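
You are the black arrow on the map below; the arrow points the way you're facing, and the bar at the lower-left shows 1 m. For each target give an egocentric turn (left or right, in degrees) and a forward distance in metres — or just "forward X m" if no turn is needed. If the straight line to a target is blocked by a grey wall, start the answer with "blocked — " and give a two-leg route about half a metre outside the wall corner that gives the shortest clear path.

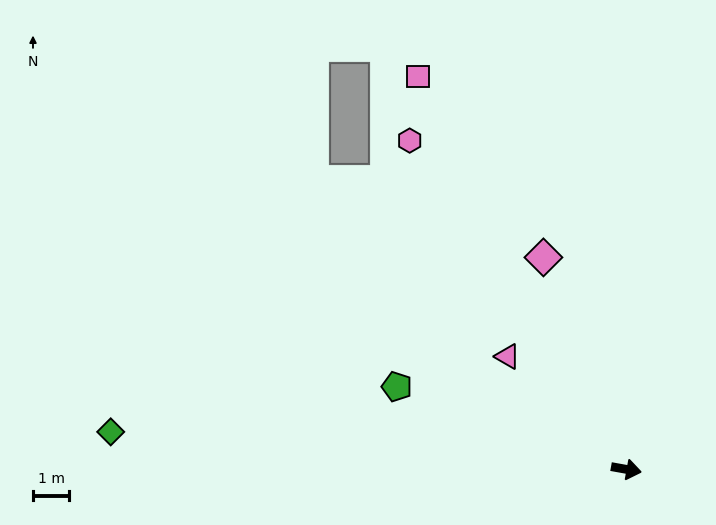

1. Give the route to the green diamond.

turn right 174°, forward 14.2 m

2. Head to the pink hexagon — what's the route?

turn left 134°, forward 10.8 m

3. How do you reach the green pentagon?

turn left 170°, forward 6.7 m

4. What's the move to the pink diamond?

turn left 122°, forward 6.3 m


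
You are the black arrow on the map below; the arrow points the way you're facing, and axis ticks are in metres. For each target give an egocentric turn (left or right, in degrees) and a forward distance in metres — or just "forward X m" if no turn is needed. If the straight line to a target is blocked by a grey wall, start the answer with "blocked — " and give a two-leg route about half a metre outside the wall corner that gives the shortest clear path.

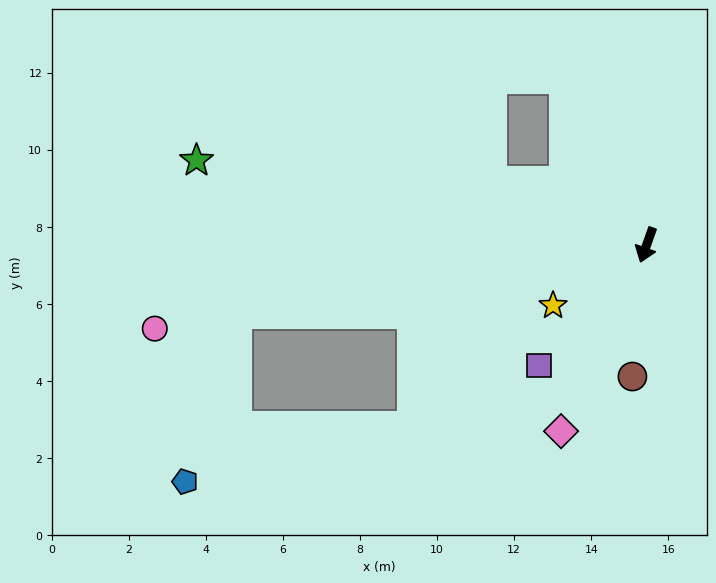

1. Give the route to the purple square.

turn right 22°, forward 4.2 m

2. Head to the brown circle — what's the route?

turn left 13°, forward 3.4 m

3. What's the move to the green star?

turn right 81°, forward 11.9 m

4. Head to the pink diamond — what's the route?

turn right 5°, forward 5.3 m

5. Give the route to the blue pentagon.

blocked — turn right 61°, forward 10.8 m, then turn left 64°, forward 4.6 m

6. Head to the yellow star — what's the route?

turn right 37°, forward 2.9 m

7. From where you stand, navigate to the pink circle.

turn right 61°, forward 12.9 m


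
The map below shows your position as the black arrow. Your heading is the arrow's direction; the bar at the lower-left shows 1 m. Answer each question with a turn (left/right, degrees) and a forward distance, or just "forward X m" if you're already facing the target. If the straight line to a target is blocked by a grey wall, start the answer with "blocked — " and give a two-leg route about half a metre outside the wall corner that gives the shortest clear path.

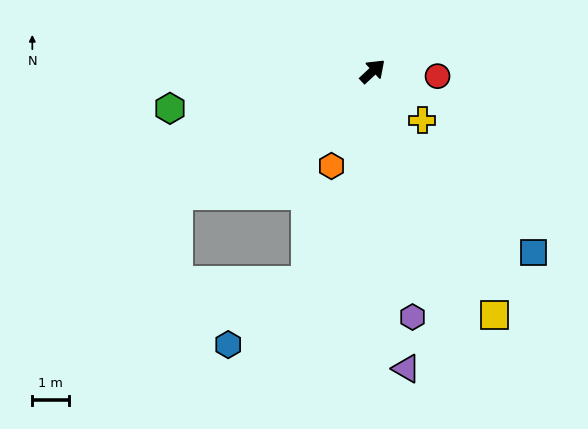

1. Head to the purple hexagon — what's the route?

turn right 124°, forward 6.8 m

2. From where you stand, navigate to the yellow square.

turn right 106°, forward 7.4 m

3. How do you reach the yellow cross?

turn right 88°, forward 1.9 m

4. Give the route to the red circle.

turn right 47°, forward 1.8 m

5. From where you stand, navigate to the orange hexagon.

turn right 156°, forward 2.8 m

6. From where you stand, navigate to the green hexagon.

turn left 148°, forward 5.6 m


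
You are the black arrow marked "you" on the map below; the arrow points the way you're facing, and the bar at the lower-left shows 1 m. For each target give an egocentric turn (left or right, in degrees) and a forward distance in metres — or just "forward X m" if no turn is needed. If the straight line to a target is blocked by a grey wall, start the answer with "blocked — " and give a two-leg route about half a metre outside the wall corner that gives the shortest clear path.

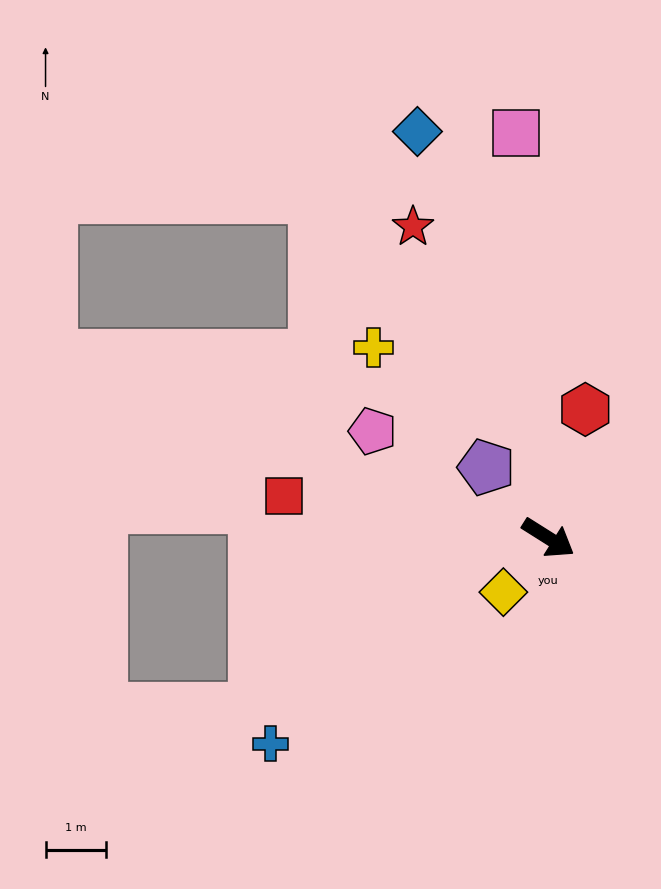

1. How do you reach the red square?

turn right 157°, forward 4.4 m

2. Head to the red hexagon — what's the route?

turn left 106°, forward 2.2 m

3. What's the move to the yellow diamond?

turn right 98°, forward 1.2 m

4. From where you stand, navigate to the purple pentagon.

turn left 164°, forward 1.5 m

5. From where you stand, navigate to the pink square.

turn left 127°, forward 6.7 m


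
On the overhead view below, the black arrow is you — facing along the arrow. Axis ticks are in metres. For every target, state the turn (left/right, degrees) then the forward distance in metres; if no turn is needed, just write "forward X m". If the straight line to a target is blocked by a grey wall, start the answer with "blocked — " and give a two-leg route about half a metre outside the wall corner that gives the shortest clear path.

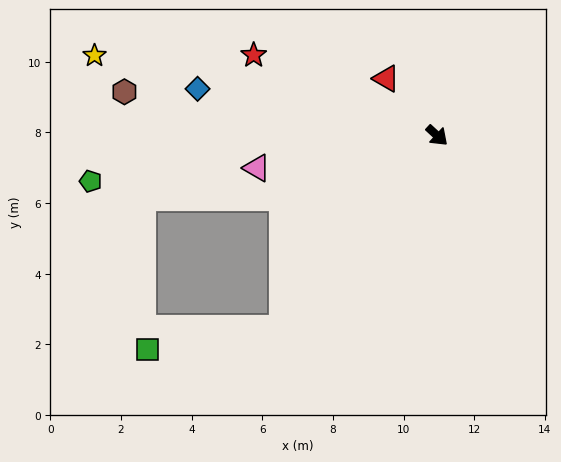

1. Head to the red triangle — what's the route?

turn left 174°, forward 2.2 m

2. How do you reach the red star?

turn right 161°, forward 5.7 m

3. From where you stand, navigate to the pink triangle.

turn right 127°, forward 5.2 m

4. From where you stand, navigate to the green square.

blocked — turn right 86°, forward 7.0 m, then turn right 43°, forward 3.9 m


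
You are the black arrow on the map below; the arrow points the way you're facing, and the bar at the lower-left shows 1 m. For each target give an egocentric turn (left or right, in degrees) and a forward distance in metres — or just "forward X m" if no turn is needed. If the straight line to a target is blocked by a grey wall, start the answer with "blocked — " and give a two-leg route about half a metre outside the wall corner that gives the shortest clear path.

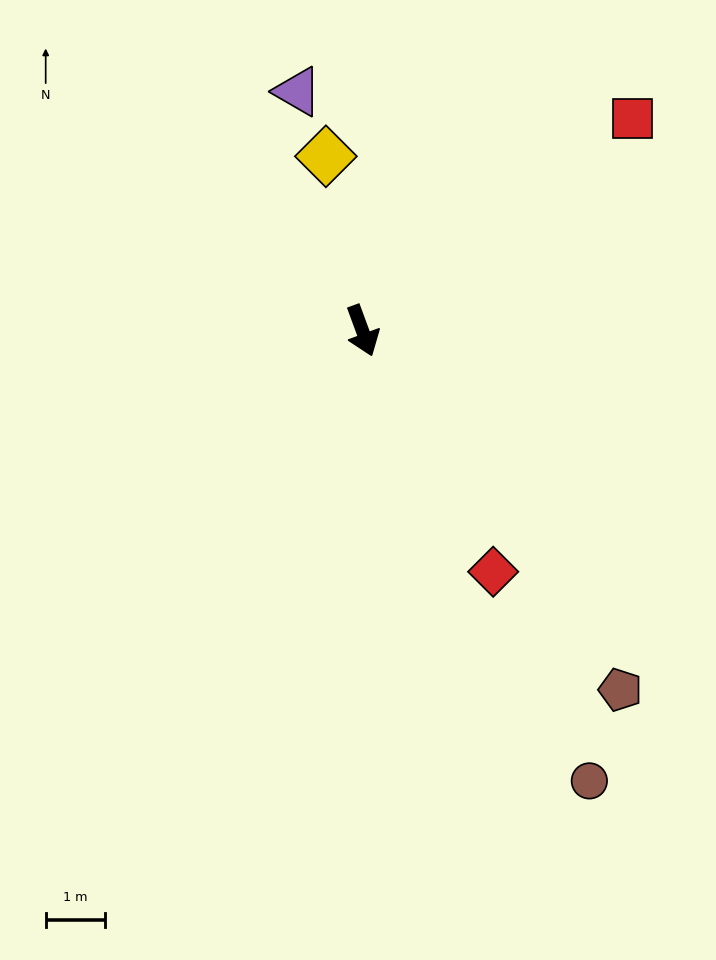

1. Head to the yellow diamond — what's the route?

turn left 172°, forward 3.0 m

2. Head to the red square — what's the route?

turn left 108°, forward 5.8 m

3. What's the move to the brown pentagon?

turn left 15°, forward 7.5 m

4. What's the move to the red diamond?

turn left 8°, forward 4.6 m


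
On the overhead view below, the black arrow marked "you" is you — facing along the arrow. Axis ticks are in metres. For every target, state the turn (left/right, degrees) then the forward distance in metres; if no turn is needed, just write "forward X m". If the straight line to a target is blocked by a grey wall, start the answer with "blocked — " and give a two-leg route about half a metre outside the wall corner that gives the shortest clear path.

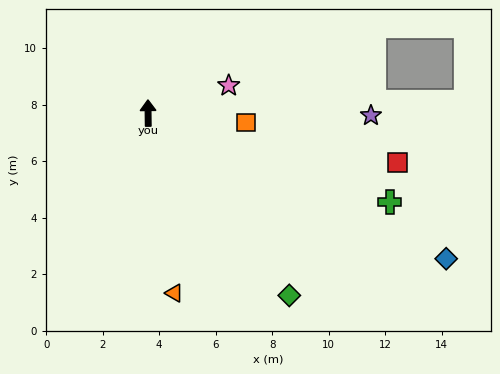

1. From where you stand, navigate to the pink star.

turn right 72°, forward 3.0 m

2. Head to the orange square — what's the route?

turn right 96°, forward 3.5 m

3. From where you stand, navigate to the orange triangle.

turn right 172°, forward 6.4 m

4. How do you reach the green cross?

turn right 111°, forward 9.1 m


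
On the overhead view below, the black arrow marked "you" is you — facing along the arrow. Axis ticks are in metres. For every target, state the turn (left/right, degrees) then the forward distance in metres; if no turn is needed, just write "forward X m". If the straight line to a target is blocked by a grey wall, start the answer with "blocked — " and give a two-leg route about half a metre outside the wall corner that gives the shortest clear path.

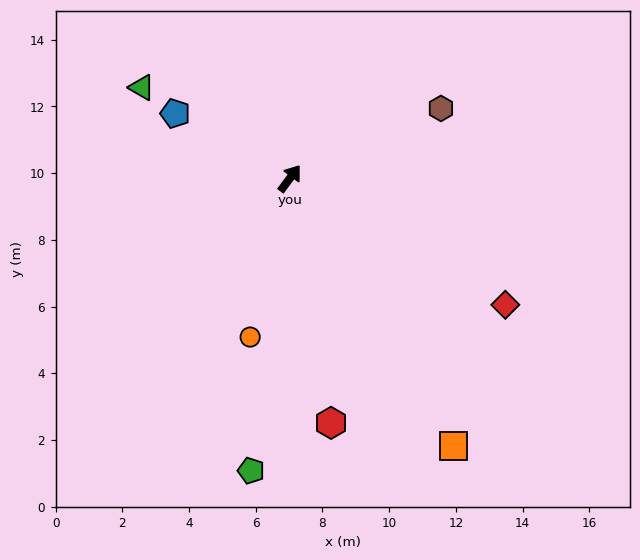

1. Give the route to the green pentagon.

turn right 151°, forward 8.8 m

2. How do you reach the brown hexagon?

turn right 28°, forward 5.0 m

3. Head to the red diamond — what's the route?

turn right 84°, forward 7.5 m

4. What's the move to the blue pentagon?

turn left 97°, forward 3.9 m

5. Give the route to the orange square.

turn right 112°, forward 9.4 m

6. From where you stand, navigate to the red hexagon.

turn right 134°, forward 7.4 m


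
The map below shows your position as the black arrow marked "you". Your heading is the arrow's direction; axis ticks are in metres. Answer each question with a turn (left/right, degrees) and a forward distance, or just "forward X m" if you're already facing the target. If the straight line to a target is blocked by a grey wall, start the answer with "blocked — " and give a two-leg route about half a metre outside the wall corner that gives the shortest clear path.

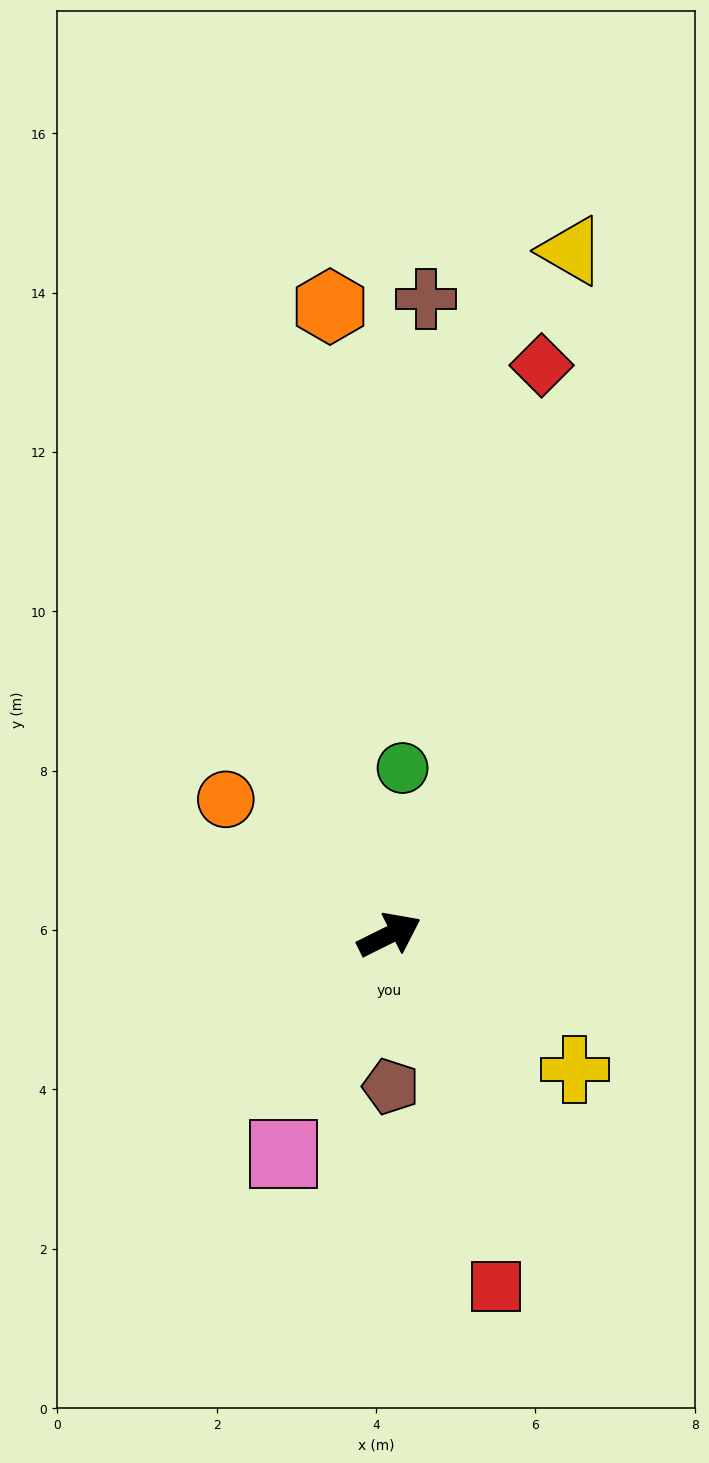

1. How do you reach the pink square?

turn right 142°, forward 3.1 m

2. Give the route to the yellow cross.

turn right 63°, forward 2.9 m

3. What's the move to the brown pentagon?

turn right 116°, forward 1.9 m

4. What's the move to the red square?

turn right 100°, forward 4.6 m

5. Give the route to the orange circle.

turn left 114°, forward 2.7 m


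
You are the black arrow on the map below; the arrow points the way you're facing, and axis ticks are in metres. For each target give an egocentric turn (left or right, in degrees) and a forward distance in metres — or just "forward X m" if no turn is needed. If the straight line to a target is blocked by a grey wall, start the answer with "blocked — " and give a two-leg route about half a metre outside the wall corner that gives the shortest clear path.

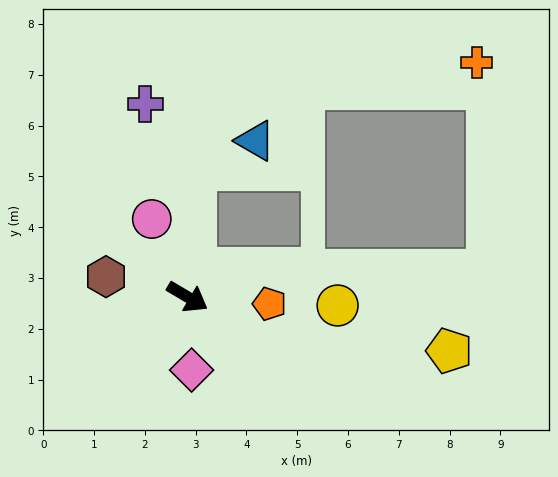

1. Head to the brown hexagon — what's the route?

turn right 163°, forward 1.7 m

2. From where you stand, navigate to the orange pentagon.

turn left 26°, forward 1.6 m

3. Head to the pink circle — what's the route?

turn left 145°, forward 1.7 m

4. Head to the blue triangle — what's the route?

blocked — turn left 117°, forward 2.5 m, then turn right 61°, forward 1.3 m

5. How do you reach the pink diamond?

turn right 56°, forward 1.4 m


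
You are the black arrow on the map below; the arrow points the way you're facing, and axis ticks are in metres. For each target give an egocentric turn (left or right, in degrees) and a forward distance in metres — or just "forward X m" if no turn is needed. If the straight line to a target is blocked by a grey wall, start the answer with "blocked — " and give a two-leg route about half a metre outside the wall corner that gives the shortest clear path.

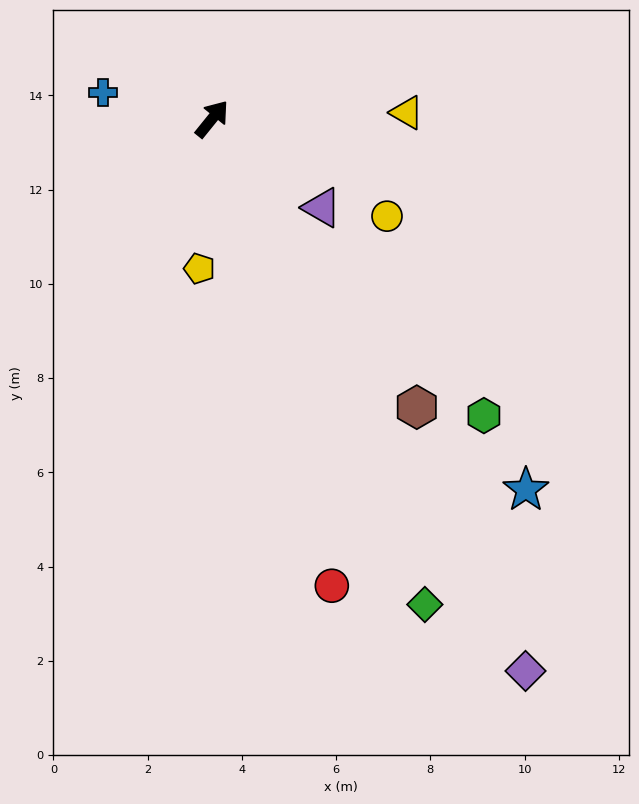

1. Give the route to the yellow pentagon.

turn right 146°, forward 3.2 m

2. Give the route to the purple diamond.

turn right 111°, forward 13.5 m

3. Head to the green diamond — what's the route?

turn right 117°, forward 11.3 m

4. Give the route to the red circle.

turn right 127°, forward 10.2 m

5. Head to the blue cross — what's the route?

turn left 115°, forward 2.4 m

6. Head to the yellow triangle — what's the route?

turn right 49°, forward 4.1 m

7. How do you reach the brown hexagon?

turn right 106°, forward 7.5 m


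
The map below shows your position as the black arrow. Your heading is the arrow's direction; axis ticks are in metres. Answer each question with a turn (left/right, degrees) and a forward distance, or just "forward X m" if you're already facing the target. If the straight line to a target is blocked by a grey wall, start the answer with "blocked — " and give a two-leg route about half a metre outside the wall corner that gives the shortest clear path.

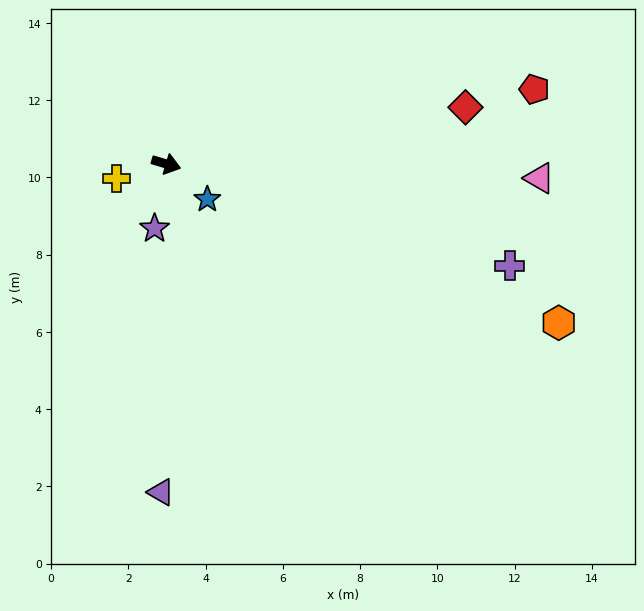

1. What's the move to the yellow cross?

turn right 147°, forward 1.3 m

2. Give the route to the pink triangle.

turn left 14°, forward 9.7 m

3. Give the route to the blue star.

turn right 24°, forward 1.4 m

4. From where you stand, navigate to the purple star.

turn right 84°, forward 1.7 m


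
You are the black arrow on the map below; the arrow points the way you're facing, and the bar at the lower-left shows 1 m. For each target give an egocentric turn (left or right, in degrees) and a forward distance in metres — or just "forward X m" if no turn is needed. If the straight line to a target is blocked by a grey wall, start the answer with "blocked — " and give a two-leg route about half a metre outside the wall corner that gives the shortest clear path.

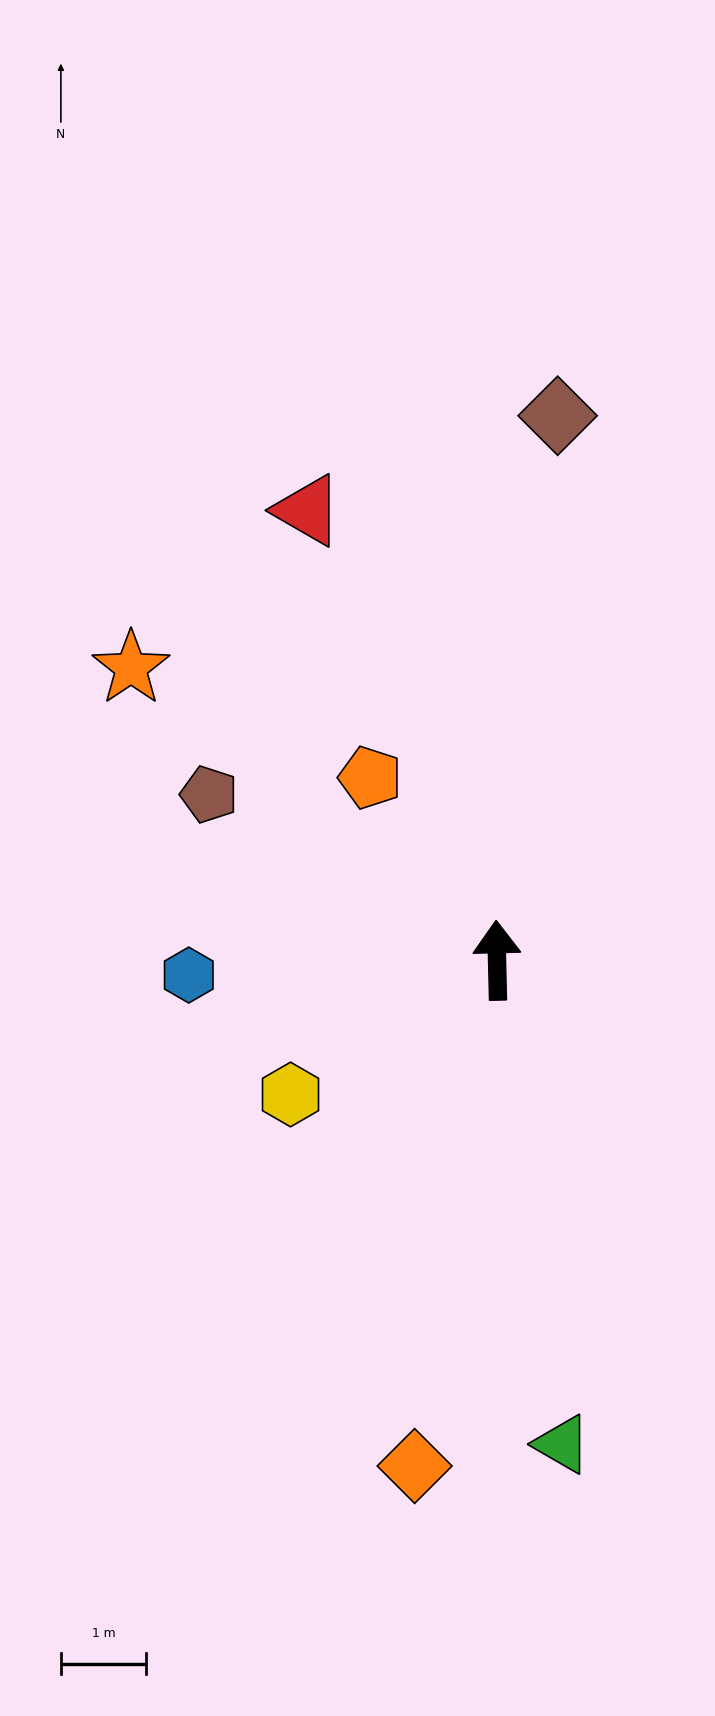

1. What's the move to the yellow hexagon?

turn left 122°, forward 2.9 m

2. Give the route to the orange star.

turn left 50°, forward 5.5 m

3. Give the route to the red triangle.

turn left 21°, forward 5.7 m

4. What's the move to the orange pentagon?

turn left 33°, forward 2.6 m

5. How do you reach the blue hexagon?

turn left 91°, forward 3.6 m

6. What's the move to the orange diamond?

turn left 169°, forward 6.0 m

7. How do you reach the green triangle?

turn right 174°, forward 5.7 m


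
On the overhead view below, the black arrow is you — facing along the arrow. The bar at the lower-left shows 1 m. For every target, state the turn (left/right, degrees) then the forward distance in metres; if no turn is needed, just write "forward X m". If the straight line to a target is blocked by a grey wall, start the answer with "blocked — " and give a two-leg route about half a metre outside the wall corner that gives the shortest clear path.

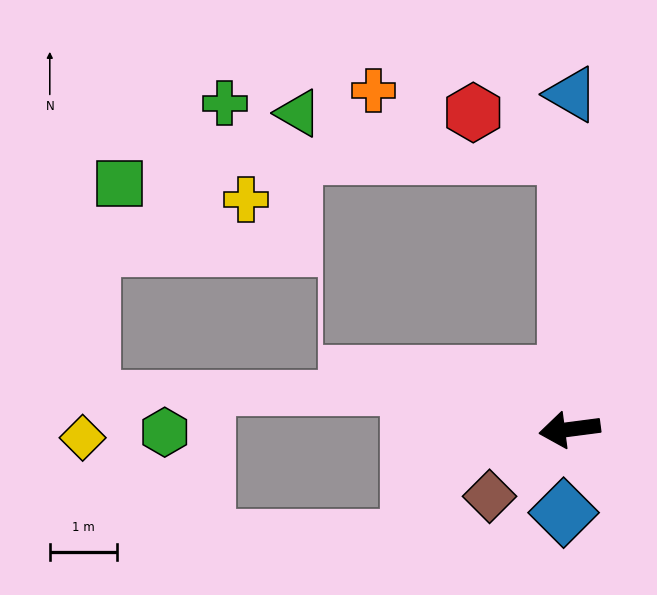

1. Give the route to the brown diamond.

turn left 32°, forward 1.6 m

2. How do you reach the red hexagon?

blocked — turn right 97°, forward 4.1 m, then turn left 65°, forward 1.5 m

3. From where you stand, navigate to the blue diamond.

turn left 78°, forward 1.2 m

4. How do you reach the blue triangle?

turn right 98°, forward 5.0 m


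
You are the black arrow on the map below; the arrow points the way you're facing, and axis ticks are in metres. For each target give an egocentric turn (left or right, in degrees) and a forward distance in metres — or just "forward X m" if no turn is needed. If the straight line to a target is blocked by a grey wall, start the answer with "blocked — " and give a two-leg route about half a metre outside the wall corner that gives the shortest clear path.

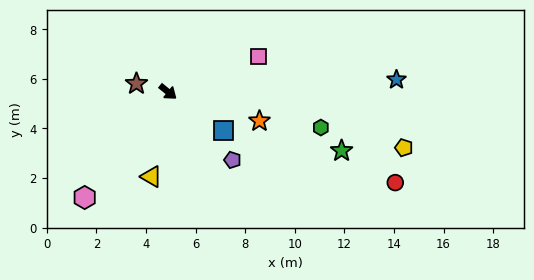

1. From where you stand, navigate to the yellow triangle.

turn right 62°, forward 3.5 m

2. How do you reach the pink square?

turn left 60°, forward 3.9 m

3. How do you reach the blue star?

turn left 42°, forward 9.2 m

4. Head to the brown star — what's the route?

turn right 155°, forward 1.3 m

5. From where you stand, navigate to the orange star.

turn left 21°, forward 3.9 m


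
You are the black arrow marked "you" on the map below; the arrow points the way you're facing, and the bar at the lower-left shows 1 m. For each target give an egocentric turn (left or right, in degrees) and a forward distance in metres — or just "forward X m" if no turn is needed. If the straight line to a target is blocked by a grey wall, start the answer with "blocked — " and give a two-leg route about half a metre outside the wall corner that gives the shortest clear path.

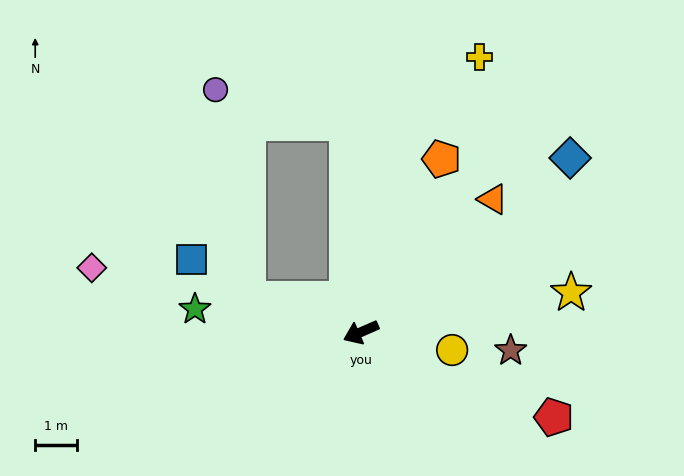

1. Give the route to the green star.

turn right 32°, forward 4.0 m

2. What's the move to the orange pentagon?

turn right 139°, forward 4.5 m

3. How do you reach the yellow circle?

turn left 145°, forward 2.2 m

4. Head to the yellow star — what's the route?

turn left 167°, forward 5.1 m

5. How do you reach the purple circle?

blocked — turn right 40°, forward 2.8 m, then turn right 65°, forward 5.0 m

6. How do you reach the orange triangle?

turn right 158°, forward 4.5 m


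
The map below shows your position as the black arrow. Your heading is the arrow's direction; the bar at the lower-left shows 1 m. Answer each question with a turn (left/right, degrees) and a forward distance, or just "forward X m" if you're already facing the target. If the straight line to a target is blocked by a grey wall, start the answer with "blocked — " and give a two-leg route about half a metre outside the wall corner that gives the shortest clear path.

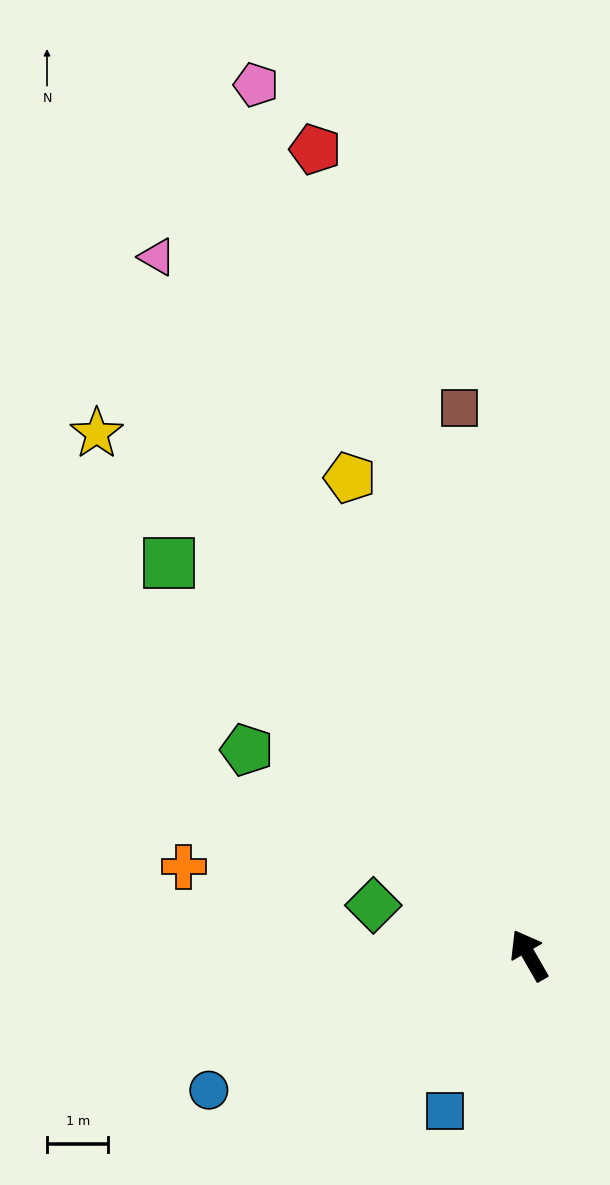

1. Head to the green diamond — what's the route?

turn left 42°, forward 2.7 m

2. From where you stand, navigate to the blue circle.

turn left 83°, forward 5.7 m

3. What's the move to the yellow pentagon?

turn right 9°, forward 8.3 m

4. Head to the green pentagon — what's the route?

turn left 24°, forward 5.7 m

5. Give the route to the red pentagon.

turn right 15°, forward 13.6 m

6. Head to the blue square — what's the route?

turn left 122°, forward 2.9 m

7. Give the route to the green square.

turn left 13°, forward 8.7 m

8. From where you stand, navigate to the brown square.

turn right 23°, forward 9.0 m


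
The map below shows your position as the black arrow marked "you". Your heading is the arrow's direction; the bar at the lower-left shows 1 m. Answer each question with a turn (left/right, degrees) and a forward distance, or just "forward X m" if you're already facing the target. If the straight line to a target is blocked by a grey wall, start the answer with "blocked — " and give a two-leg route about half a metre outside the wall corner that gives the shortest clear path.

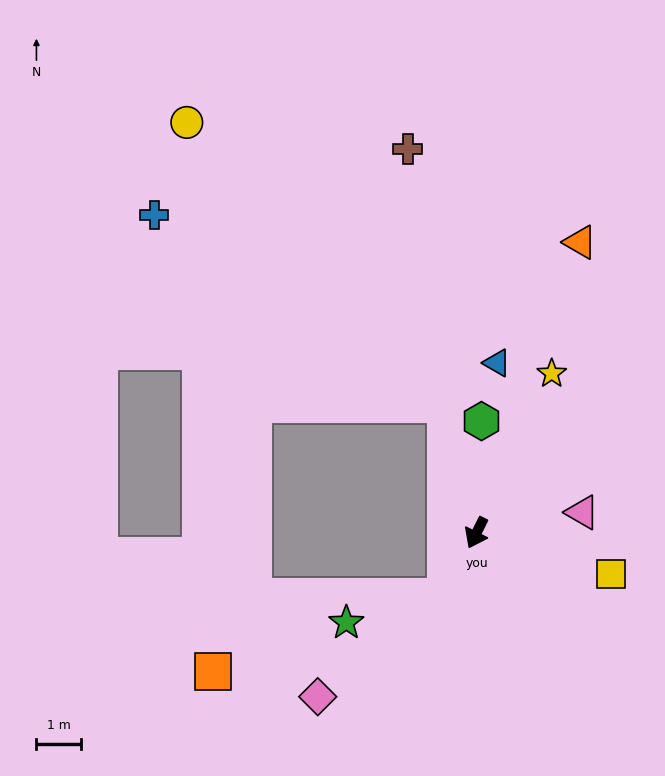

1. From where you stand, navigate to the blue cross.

blocked — turn right 140°, forward 3.0 m, then turn left 44°, forward 7.8 m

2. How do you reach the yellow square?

turn left 100°, forward 3.2 m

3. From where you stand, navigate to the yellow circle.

blocked — turn right 140°, forward 3.0 m, then turn left 29°, forward 8.6 m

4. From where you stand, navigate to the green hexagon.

turn right 156°, forward 2.5 m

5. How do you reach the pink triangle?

turn left 128°, forward 2.4 m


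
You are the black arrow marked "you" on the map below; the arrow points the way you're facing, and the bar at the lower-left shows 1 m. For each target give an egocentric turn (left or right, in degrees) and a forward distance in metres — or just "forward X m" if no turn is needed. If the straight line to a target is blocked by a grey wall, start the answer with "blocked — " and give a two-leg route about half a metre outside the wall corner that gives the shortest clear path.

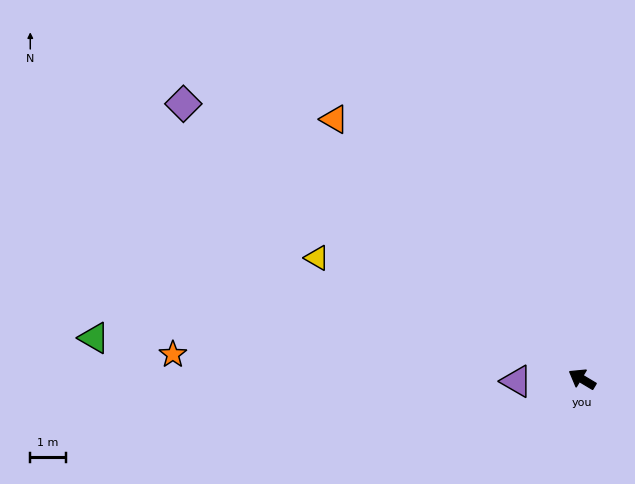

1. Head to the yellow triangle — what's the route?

turn left 6°, forward 8.2 m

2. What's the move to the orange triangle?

turn right 15°, forward 10.1 m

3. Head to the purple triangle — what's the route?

turn left 33°, forward 1.8 m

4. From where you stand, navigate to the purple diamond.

turn right 4°, forward 13.6 m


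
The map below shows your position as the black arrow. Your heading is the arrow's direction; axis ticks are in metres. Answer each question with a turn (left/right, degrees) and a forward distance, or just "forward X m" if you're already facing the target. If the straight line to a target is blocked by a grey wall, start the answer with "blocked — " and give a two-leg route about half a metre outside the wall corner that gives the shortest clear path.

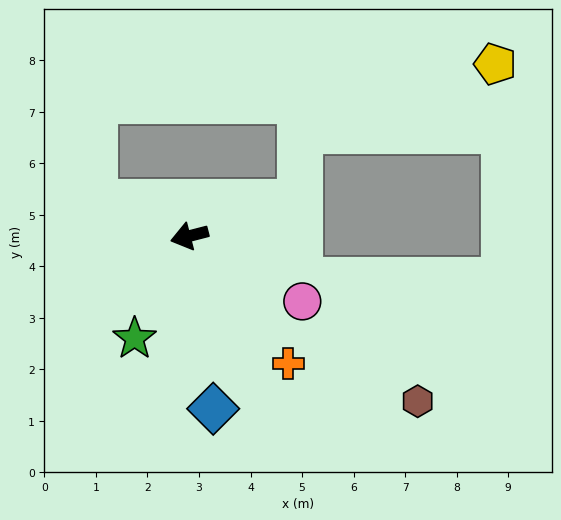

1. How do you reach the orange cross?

turn left 113°, forward 3.1 m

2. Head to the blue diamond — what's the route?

turn left 83°, forward 3.4 m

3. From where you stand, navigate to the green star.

turn left 47°, forward 2.3 m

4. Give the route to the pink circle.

turn left 135°, forward 2.5 m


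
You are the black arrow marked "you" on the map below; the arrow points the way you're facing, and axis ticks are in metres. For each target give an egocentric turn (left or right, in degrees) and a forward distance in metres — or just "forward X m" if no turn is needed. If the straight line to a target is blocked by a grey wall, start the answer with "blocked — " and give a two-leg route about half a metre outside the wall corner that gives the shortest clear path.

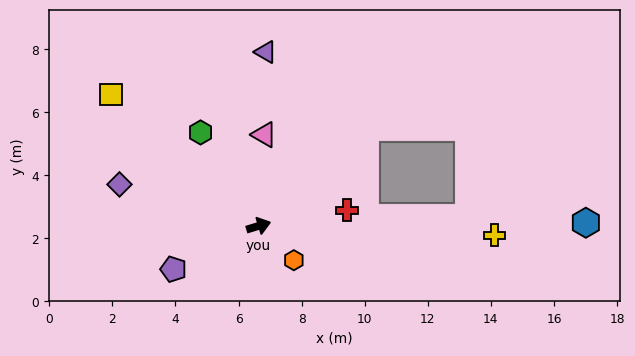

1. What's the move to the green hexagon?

turn left 105°, forward 3.5 m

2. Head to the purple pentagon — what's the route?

turn right 170°, forward 3.0 m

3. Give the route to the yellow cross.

turn right 19°, forward 7.5 m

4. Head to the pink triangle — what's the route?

turn left 69°, forward 2.9 m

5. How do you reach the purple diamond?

turn left 146°, forward 4.6 m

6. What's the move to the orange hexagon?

turn right 61°, forward 1.6 m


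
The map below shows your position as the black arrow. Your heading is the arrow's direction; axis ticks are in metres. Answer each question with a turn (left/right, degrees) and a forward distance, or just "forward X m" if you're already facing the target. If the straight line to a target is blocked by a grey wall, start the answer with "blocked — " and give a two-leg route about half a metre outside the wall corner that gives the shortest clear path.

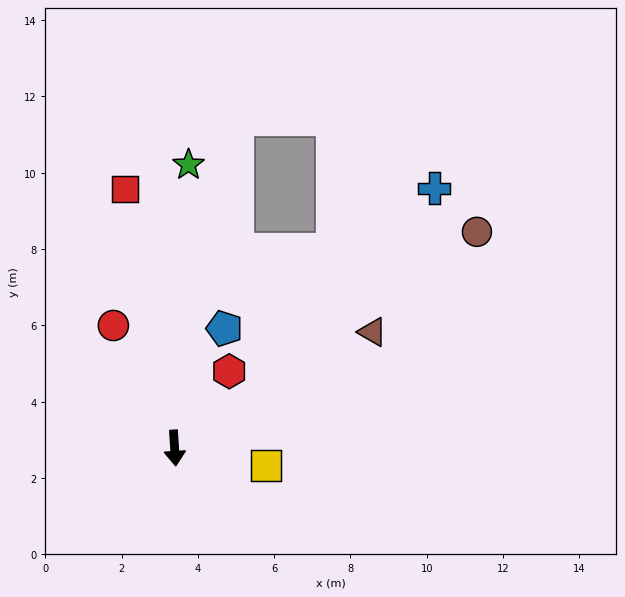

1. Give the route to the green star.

turn left 174°, forward 7.4 m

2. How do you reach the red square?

turn right 173°, forward 6.9 m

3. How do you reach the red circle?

turn right 157°, forward 3.6 m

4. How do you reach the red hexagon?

turn left 141°, forward 2.5 m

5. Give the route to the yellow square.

turn left 75°, forward 2.4 m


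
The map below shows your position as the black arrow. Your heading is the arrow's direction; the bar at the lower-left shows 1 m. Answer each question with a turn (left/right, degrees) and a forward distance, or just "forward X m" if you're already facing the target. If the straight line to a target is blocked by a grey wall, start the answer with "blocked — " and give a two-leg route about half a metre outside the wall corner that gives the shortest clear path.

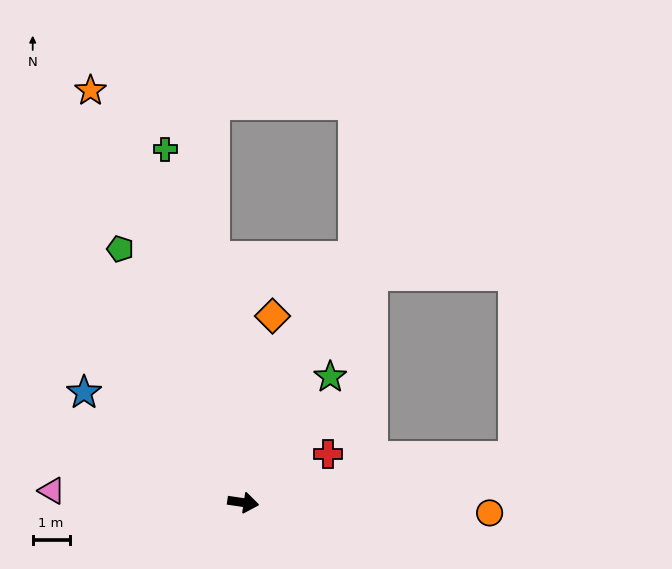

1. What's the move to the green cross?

turn left 111°, forward 9.8 m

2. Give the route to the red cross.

turn left 38°, forward 2.6 m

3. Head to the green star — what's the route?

turn left 64°, forward 4.1 m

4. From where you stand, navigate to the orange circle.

turn left 6°, forward 6.7 m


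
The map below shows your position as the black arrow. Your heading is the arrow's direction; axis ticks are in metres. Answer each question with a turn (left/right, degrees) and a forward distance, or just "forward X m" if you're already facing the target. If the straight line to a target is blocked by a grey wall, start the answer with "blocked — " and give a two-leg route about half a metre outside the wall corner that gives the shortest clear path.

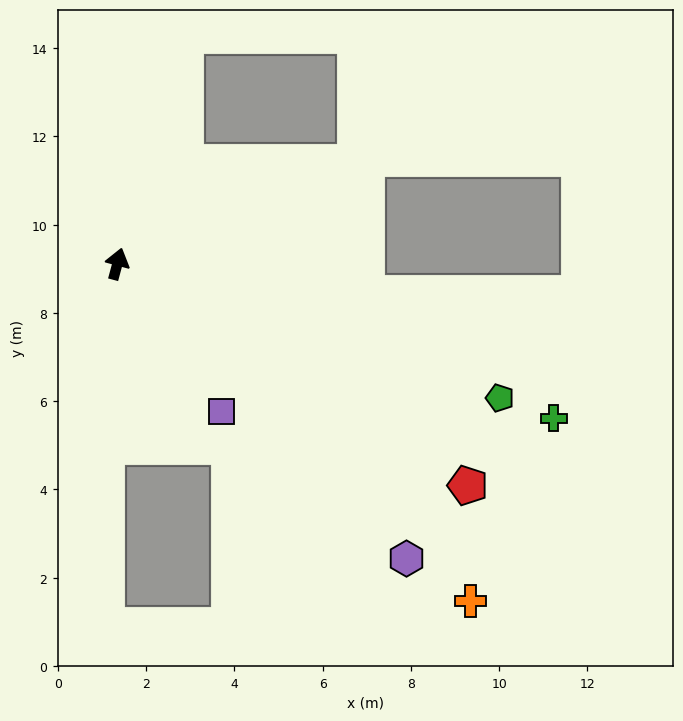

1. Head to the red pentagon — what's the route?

turn right 107°, forward 9.4 m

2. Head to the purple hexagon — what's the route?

turn right 121°, forward 9.4 m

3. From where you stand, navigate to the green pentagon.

turn right 94°, forward 9.2 m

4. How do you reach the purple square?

turn right 130°, forward 4.1 m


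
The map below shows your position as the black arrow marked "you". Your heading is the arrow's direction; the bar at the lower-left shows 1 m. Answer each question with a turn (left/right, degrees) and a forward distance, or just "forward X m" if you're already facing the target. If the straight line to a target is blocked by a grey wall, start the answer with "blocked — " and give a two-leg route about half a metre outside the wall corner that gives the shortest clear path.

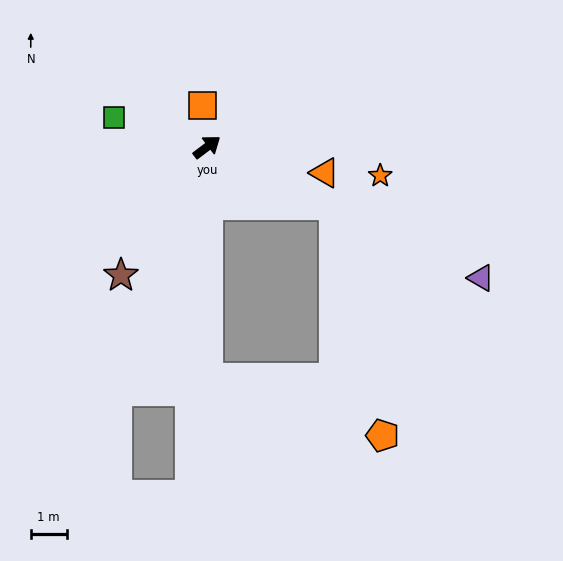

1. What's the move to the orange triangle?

turn right 49°, forward 3.4 m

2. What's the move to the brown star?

turn right 161°, forward 4.3 m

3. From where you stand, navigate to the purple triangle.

turn right 63°, forward 8.5 m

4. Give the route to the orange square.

turn left 59°, forward 1.2 m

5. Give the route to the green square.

turn left 125°, forward 2.7 m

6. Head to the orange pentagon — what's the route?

blocked — turn right 62°, forward 3.9 m, then turn right 53°, forward 6.6 m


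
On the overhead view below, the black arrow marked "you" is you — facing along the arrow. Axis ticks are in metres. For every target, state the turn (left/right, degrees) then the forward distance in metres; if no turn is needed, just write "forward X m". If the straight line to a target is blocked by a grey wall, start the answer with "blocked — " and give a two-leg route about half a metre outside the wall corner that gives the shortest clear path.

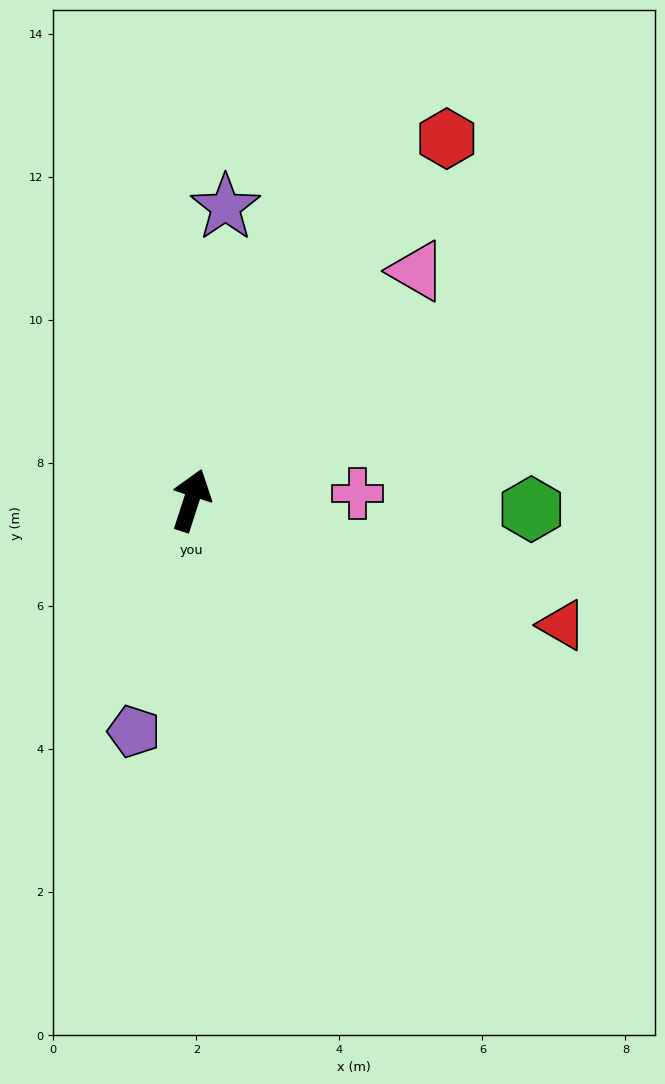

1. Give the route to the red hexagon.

turn right 17°, forward 6.2 m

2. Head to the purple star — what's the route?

turn left 11°, forward 4.1 m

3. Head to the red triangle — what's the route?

turn right 91°, forward 5.5 m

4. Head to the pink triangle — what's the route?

turn right 27°, forward 4.5 m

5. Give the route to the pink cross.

turn right 70°, forward 2.3 m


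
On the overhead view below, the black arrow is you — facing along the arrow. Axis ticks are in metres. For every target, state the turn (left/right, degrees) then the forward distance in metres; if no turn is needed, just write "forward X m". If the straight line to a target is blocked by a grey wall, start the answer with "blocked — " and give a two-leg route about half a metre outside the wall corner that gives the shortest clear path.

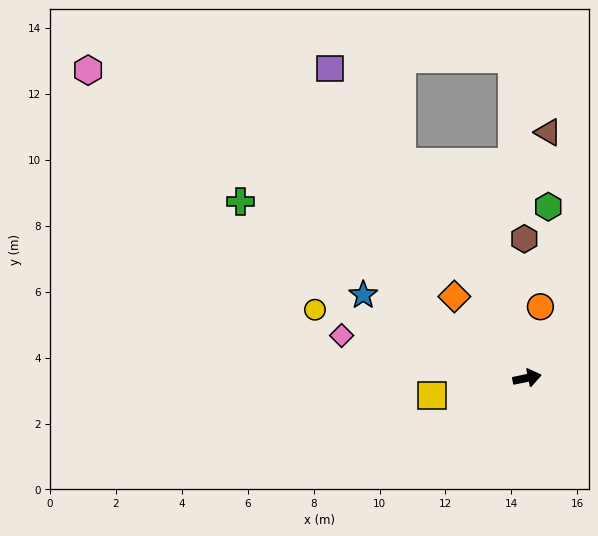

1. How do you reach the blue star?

turn left 141°, forward 5.6 m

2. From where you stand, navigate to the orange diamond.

turn left 120°, forward 3.3 m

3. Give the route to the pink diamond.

turn left 155°, forward 5.8 m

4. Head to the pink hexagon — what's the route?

turn left 133°, forward 16.3 m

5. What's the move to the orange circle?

turn left 68°, forward 2.2 m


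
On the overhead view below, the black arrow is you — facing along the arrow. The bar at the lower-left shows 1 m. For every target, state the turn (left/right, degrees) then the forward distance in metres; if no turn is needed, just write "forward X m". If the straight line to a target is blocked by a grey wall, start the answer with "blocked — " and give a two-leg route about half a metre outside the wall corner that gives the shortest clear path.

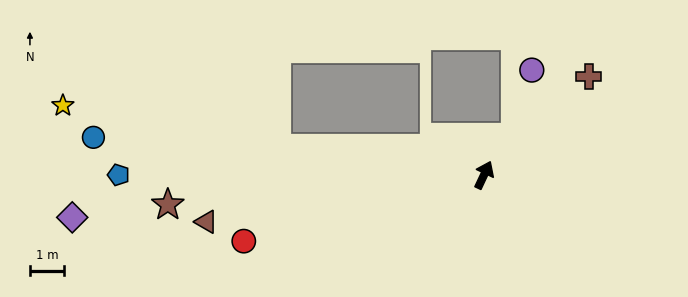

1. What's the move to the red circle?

turn left 131°, forward 7.3 m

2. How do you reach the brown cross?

turn right 22°, forward 4.2 m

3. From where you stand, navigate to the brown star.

turn left 121°, forward 9.3 m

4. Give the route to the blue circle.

turn left 110°, forward 11.4 m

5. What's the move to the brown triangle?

turn left 125°, forward 8.2 m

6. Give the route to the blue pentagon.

turn left 115°, forward 10.6 m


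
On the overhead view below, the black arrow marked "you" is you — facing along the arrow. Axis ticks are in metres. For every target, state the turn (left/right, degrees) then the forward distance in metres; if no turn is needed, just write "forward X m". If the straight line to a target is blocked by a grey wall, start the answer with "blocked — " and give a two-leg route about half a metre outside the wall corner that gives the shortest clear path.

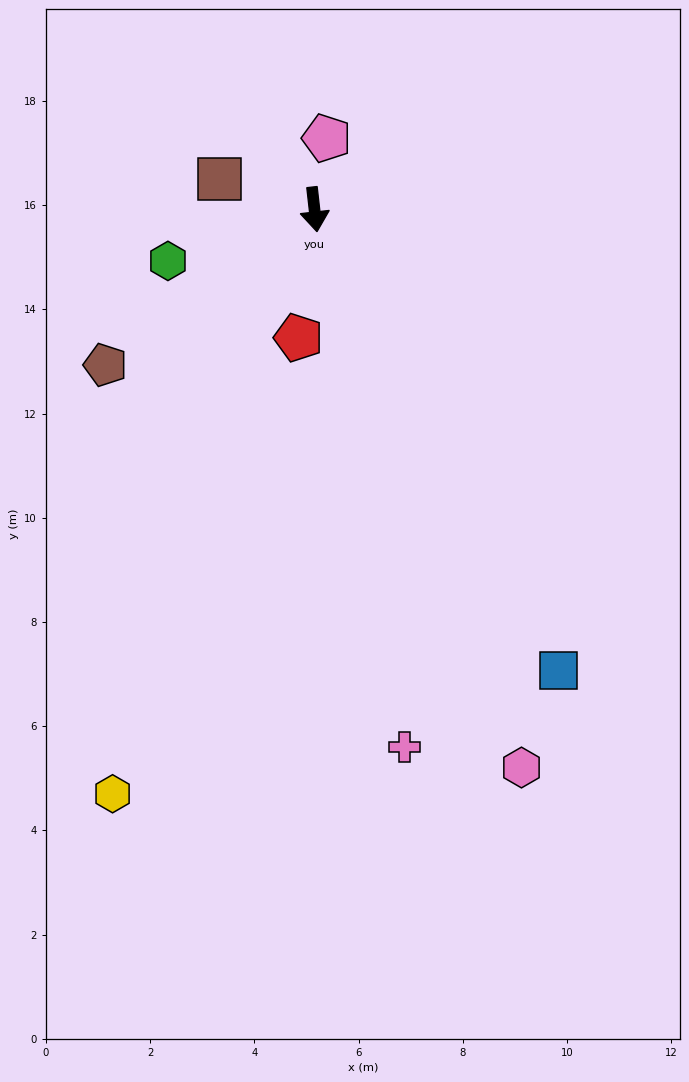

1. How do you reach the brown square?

turn right 114°, forward 1.9 m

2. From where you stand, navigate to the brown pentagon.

turn right 60°, forward 5.0 m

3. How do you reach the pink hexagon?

turn left 14°, forward 11.4 m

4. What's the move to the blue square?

turn left 22°, forward 10.0 m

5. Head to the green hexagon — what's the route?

turn right 77°, forward 3.0 m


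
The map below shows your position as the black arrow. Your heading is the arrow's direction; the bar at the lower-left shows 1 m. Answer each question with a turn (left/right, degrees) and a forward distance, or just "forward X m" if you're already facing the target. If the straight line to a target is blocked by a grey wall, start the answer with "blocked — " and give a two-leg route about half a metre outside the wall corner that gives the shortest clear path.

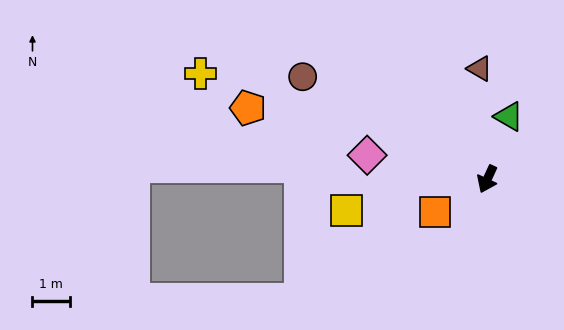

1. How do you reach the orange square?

turn right 33°, forward 1.6 m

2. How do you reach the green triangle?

turn right 174°, forward 1.8 m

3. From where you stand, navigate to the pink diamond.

turn right 77°, forward 3.2 m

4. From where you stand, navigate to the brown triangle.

turn right 151°, forward 2.9 m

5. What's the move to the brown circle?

turn right 94°, forward 5.6 m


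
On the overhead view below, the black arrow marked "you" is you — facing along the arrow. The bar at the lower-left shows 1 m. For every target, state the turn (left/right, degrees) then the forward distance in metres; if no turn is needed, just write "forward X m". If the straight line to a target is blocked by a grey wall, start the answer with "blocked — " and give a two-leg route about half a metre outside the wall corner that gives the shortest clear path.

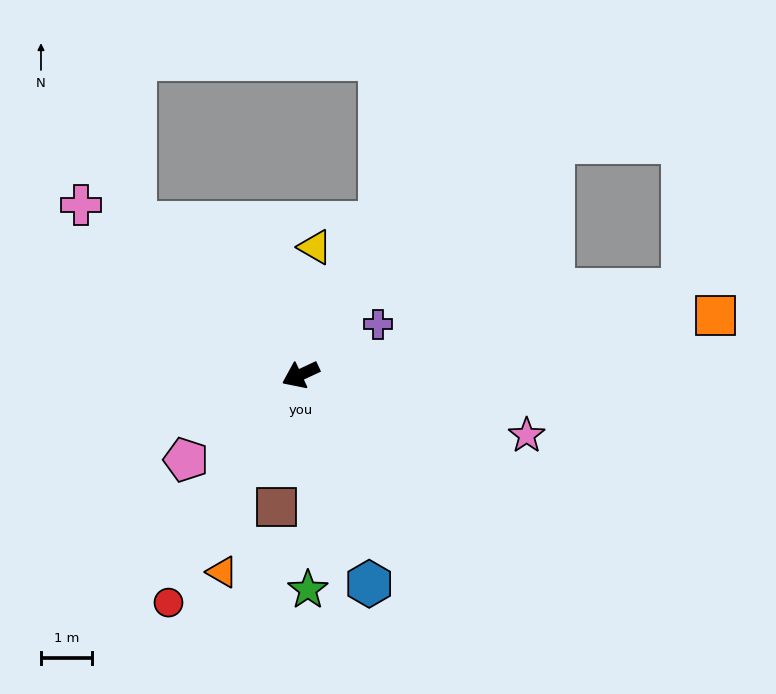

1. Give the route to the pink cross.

turn right 63°, forward 5.5 m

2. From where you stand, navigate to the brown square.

turn left 55°, forward 2.7 m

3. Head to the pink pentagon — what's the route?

turn left 12°, forward 2.8 m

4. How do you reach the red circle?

turn left 35°, forward 5.2 m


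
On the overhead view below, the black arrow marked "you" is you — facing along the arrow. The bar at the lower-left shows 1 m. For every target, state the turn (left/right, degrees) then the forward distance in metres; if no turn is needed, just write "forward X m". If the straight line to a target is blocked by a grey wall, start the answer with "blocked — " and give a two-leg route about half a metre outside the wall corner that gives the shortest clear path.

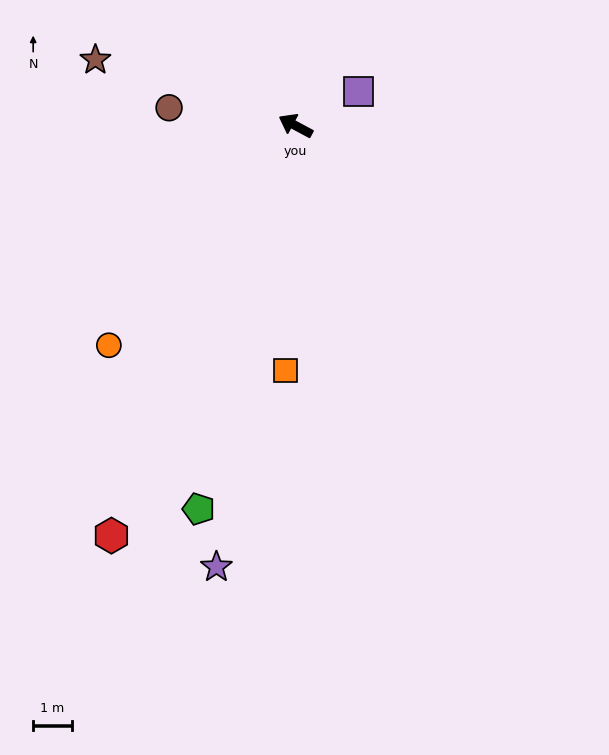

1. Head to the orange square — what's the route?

turn left 116°, forward 6.4 m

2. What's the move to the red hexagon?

turn left 94°, forward 11.7 m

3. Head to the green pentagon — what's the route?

turn left 104°, forward 10.3 m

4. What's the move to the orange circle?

turn left 78°, forward 7.5 m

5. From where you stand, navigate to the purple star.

turn left 108°, forward 11.7 m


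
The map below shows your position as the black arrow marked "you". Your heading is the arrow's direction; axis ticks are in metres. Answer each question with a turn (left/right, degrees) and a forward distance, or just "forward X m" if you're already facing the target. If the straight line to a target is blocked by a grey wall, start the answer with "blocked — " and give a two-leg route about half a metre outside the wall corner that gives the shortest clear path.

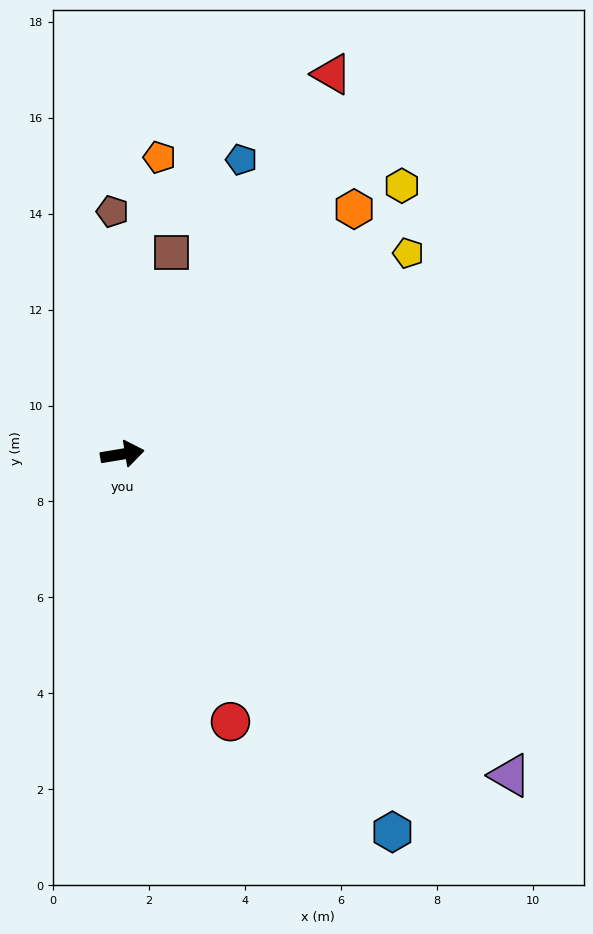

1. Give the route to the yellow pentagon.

turn left 26°, forward 7.3 m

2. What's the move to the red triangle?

turn left 52°, forward 9.0 m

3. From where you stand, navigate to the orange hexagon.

turn left 37°, forward 7.0 m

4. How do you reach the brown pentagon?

turn left 83°, forward 5.1 m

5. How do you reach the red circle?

turn right 77°, forward 6.0 m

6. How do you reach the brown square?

turn left 67°, forward 4.3 m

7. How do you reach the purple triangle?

turn right 49°, forward 10.5 m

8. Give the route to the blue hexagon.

turn right 64°, forward 9.7 m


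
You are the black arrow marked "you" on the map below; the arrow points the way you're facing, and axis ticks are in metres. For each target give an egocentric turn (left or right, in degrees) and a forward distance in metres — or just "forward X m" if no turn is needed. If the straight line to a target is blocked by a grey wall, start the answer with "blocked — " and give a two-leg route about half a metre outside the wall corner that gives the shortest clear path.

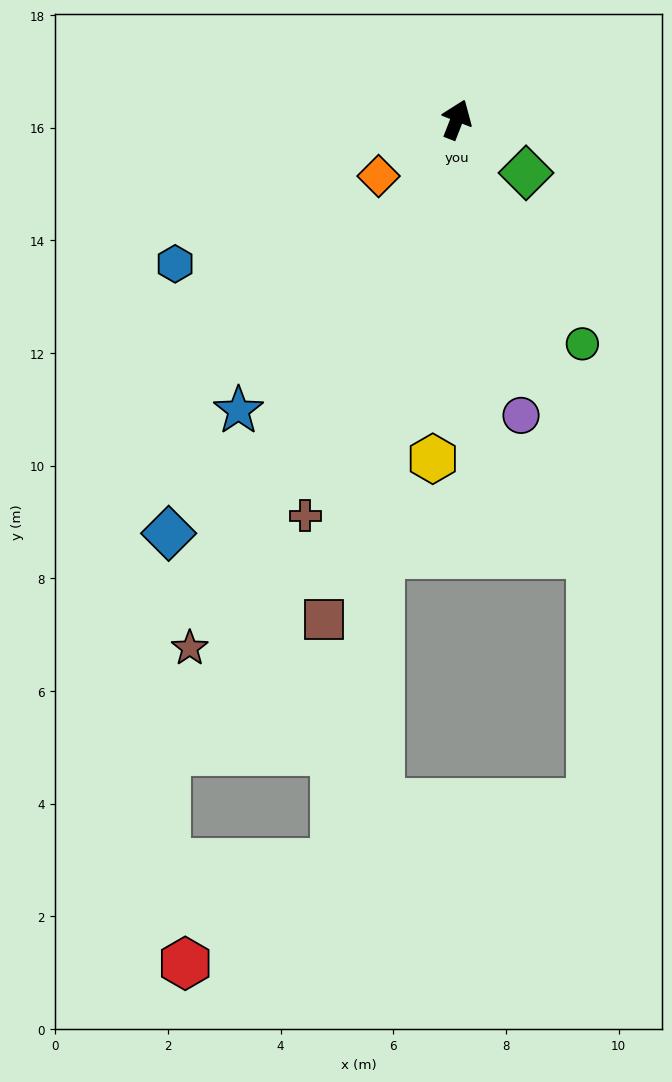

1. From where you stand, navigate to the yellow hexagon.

turn right 163°, forward 6.0 m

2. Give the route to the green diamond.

turn right 106°, forward 1.6 m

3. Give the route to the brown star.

turn left 175°, forward 10.5 m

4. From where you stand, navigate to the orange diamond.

turn left 147°, forward 1.7 m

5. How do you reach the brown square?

turn right 174°, forward 9.2 m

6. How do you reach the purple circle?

turn right 146°, forward 5.4 m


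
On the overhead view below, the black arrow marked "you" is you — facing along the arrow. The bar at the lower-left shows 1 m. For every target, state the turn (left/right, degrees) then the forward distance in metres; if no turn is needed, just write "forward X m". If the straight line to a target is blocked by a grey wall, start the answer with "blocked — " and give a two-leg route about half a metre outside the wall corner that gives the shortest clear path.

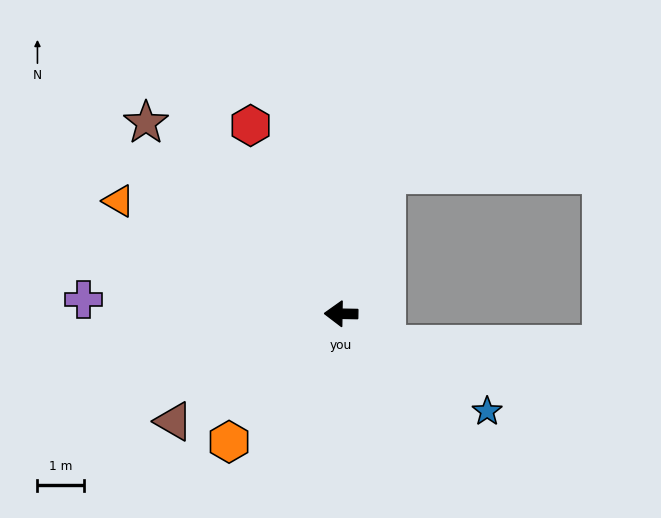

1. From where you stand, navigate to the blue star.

turn left 147°, forward 3.8 m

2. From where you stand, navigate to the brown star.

turn right 43°, forward 5.9 m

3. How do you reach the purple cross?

turn right 2°, forward 5.6 m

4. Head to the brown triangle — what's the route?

turn left 34°, forward 4.3 m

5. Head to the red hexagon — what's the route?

turn right 63°, forward 4.5 m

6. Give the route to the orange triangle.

turn right 26°, forward 5.4 m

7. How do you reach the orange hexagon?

turn left 50°, forward 3.7 m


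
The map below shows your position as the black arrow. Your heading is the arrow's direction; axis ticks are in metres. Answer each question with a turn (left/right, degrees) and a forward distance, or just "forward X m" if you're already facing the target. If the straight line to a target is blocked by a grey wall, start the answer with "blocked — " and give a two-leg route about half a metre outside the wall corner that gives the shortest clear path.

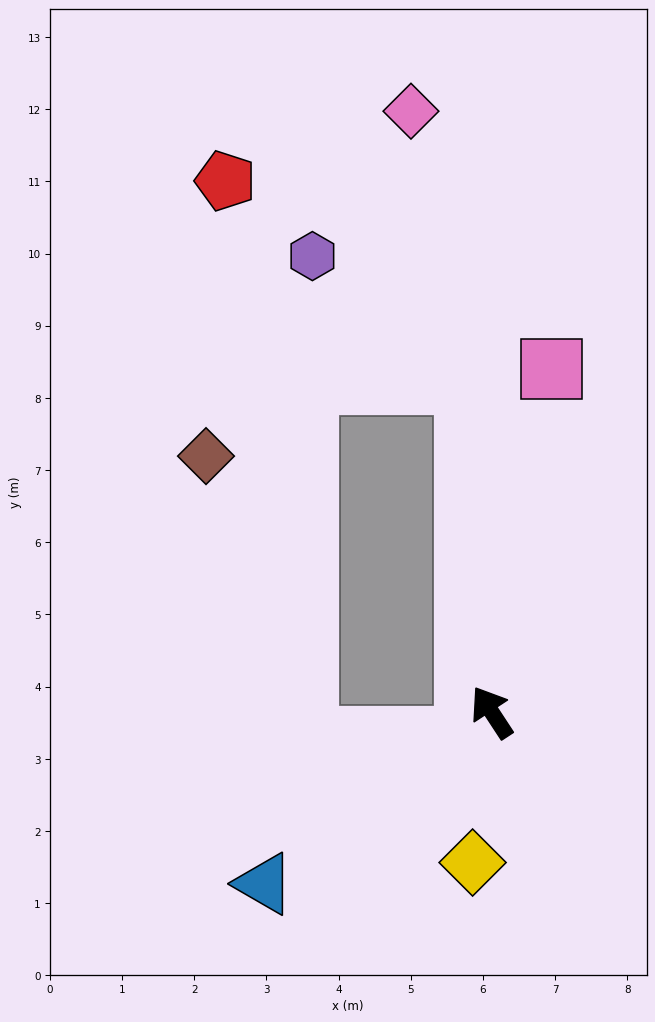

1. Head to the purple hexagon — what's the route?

blocked — turn right 29°, forward 4.6 m, then turn left 46°, forward 2.8 m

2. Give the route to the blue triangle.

turn left 94°, forward 3.9 m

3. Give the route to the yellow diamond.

turn left 140°, forward 2.1 m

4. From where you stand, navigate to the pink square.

turn right 43°, forward 4.8 m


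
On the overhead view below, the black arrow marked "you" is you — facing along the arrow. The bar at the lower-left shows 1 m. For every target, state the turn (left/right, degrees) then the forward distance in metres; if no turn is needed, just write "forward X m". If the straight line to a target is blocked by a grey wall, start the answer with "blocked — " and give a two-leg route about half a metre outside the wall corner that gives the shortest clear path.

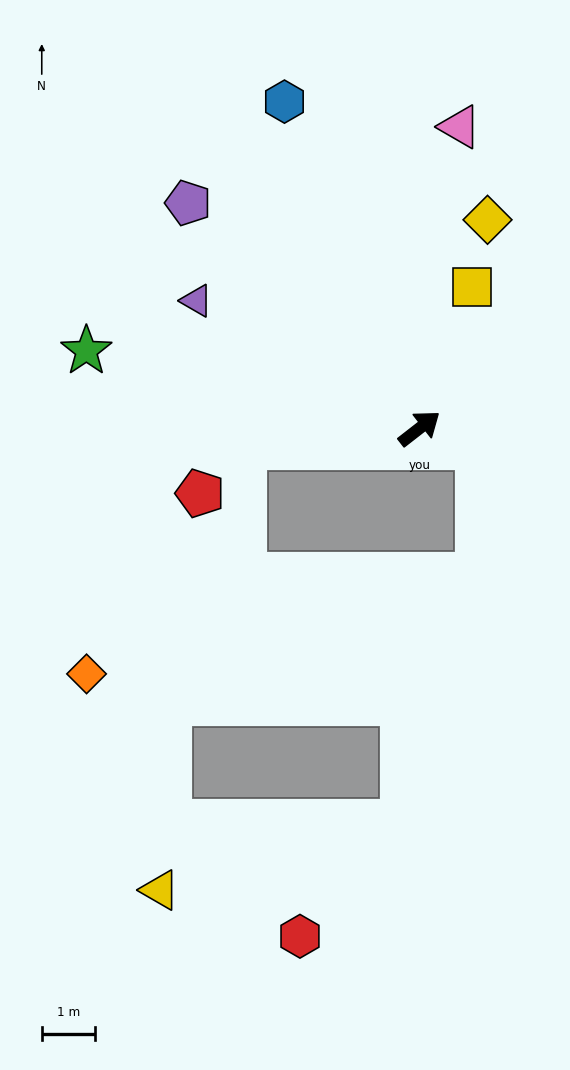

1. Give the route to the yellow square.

turn left 32°, forward 2.8 m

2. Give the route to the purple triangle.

turn left 112°, forward 4.8 m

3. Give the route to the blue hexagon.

turn left 75°, forward 6.6 m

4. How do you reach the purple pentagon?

turn left 98°, forward 6.0 m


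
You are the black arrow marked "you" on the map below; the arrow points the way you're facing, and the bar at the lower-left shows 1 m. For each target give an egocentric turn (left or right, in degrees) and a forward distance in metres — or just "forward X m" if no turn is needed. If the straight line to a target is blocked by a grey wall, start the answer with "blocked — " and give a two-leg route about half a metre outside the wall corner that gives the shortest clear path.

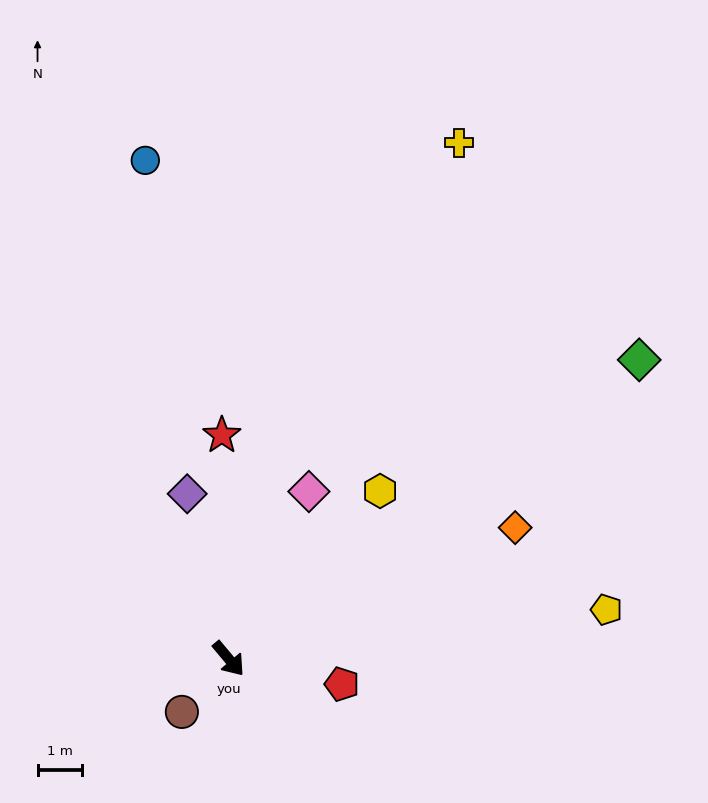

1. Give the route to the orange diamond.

turn left 75°, forward 7.1 m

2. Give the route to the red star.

turn left 142°, forward 5.0 m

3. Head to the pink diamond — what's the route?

turn left 114°, forward 4.2 m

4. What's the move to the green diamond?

turn left 86°, forward 11.4 m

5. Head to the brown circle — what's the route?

turn right 81°, forward 1.6 m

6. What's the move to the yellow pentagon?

turn left 57°, forward 8.5 m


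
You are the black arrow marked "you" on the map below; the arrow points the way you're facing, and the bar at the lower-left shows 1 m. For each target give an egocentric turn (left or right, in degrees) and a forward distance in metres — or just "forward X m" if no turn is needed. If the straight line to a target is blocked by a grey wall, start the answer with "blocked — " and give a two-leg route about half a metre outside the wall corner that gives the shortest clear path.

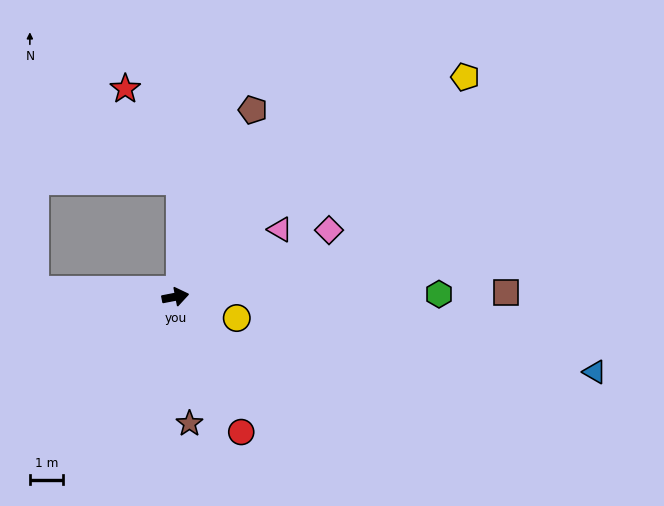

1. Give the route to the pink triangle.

turn left 22°, forward 3.7 m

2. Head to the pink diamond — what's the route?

turn left 13°, forward 5.0 m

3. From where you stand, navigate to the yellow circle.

turn right 30°, forward 1.9 m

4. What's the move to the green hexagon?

turn right 10°, forward 7.8 m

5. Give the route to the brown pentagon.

turn left 57°, forward 6.0 m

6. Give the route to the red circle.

turn right 75°, forward 4.5 m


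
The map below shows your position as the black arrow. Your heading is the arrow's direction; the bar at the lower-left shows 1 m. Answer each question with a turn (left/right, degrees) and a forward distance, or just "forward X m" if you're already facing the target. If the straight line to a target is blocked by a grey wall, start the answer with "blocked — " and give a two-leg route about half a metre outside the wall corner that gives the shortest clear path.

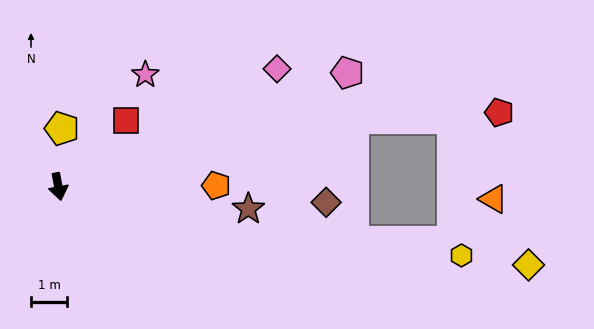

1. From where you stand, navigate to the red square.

turn left 124°, forward 2.6 m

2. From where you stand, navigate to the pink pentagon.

turn left 101°, forward 8.7 m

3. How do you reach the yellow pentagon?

turn left 166°, forward 1.6 m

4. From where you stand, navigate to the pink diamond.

turn left 108°, forward 6.9 m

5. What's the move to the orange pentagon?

turn left 80°, forward 4.4 m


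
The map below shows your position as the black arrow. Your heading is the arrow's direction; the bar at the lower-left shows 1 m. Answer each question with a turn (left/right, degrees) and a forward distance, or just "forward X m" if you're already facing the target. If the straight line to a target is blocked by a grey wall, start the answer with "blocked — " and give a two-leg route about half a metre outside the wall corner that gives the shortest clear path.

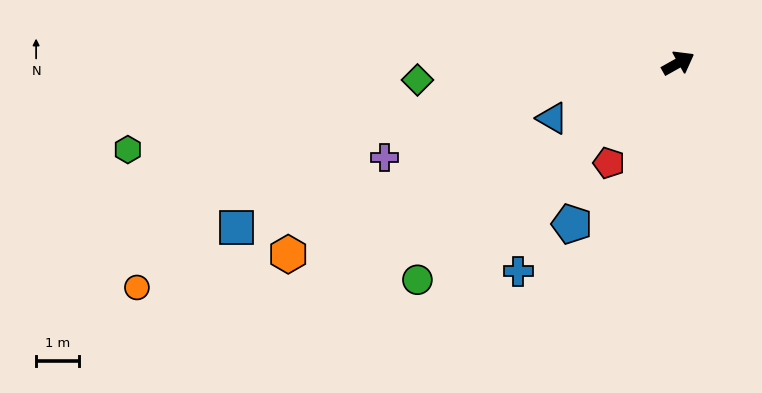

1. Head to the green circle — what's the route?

turn right 170°, forward 7.9 m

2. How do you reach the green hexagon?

turn left 160°, forward 13.0 m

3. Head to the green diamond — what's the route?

turn left 154°, forward 6.1 m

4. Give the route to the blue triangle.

turn left 174°, forward 3.2 m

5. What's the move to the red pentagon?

turn right 154°, forward 2.8 m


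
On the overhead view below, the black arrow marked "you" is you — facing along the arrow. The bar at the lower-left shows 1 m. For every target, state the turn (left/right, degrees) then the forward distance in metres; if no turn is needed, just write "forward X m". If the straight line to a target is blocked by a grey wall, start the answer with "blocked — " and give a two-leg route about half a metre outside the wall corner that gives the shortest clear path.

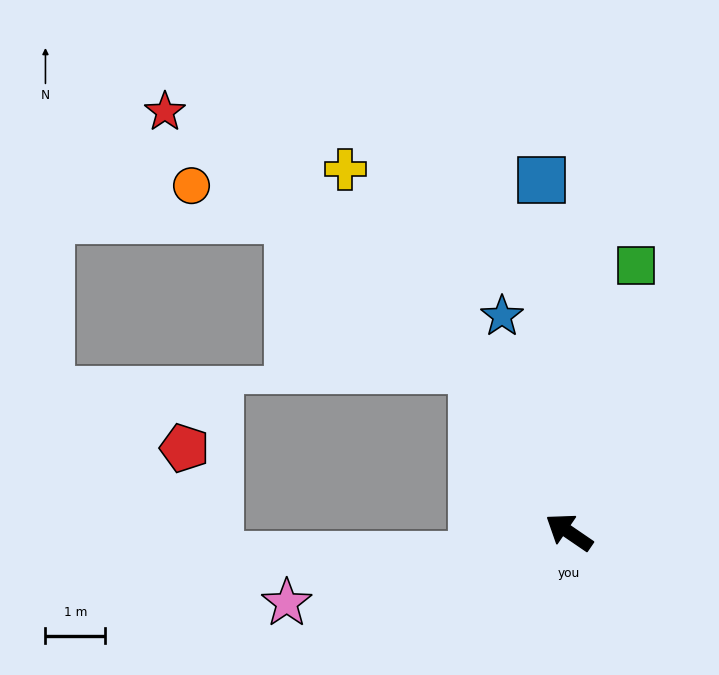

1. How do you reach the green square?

turn right 70°, forward 4.6 m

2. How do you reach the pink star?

turn left 48°, forward 4.9 m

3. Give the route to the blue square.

turn right 51°, forward 5.9 m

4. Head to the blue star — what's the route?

turn right 38°, forward 3.8 m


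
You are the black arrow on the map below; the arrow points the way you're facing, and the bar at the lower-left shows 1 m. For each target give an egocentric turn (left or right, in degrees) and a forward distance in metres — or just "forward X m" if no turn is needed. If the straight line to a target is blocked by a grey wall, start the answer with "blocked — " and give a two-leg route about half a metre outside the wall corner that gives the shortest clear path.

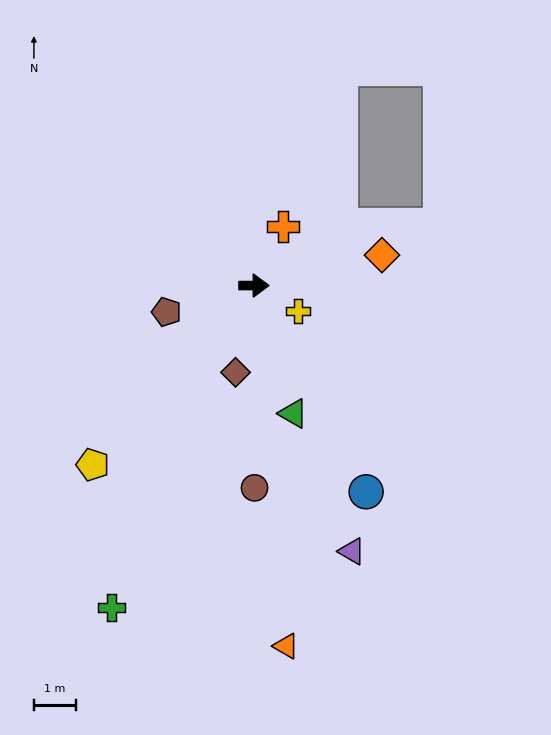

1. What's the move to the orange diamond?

turn left 13°, forward 3.1 m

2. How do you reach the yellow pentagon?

turn right 132°, forward 5.8 m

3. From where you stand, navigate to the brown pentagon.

turn right 163°, forward 2.2 m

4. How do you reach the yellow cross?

turn right 30°, forward 1.2 m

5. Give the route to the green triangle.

turn right 73°, forward 3.2 m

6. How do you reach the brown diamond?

turn right 102°, forward 2.1 m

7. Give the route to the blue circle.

turn right 62°, forward 5.6 m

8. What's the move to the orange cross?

turn left 64°, forward 1.6 m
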